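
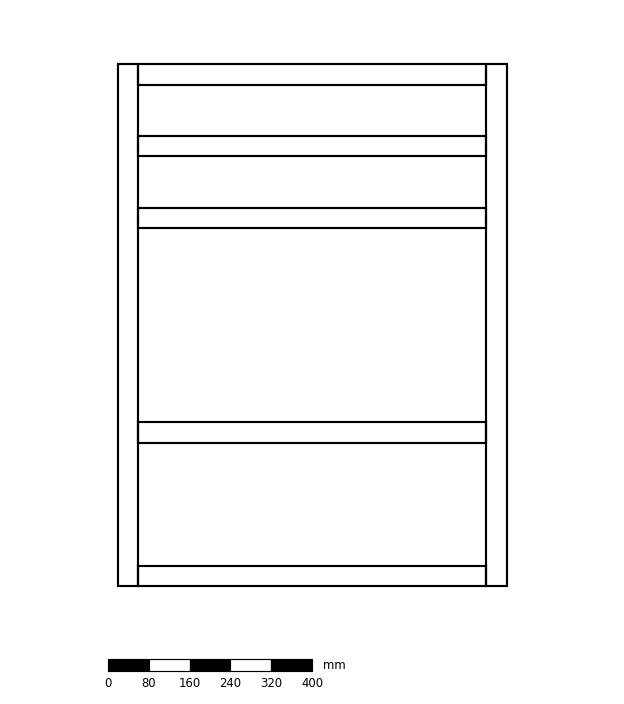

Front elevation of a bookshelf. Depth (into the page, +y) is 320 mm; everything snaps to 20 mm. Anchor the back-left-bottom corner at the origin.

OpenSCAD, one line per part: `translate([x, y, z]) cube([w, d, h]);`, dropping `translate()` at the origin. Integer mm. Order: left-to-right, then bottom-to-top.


cube([40, 320, 1020]);
translate([40, 0, 0]) cube([680, 320, 40]);
translate([40, 0, 280]) cube([680, 320, 40]);
translate([40, 0, 700]) cube([680, 320, 40]);
translate([40, 0, 840]) cube([680, 320, 40]);
translate([40, 0, 980]) cube([680, 320, 40]);
translate([720, 0, 0]) cube([40, 320, 1020]);


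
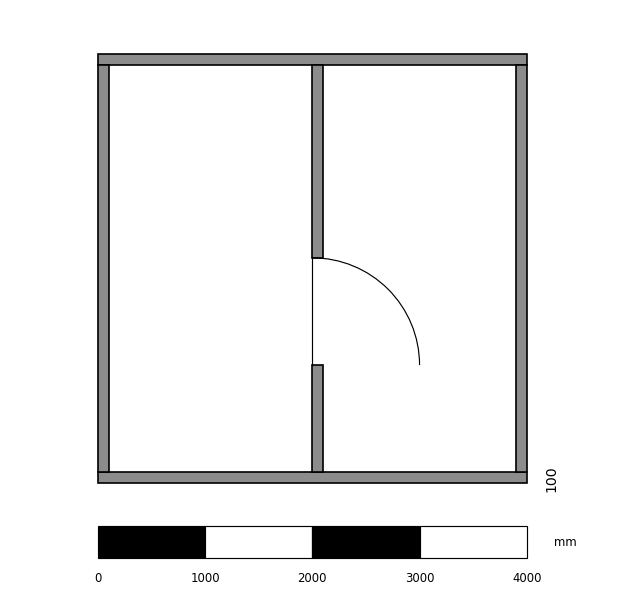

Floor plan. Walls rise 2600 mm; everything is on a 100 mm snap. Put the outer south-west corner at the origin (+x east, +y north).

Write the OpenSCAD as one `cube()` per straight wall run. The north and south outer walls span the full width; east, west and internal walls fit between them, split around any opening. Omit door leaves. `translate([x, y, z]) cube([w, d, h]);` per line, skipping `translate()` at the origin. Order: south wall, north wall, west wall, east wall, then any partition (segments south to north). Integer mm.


cube([4000, 100, 2600]);
translate([0, 3900, 0]) cube([4000, 100, 2600]);
translate([0, 100, 0]) cube([100, 3800, 2600]);
translate([3900, 100, 0]) cube([100, 3800, 2600]);
translate([2000, 100, 0]) cube([100, 1000, 2600]);
translate([2000, 2100, 0]) cube([100, 1800, 2600]);


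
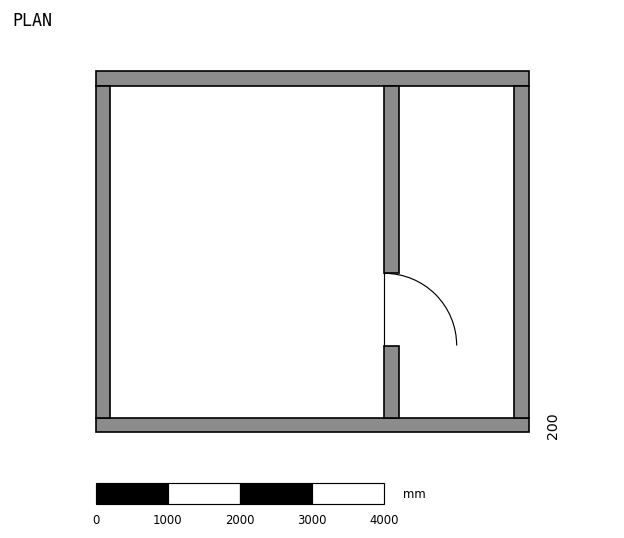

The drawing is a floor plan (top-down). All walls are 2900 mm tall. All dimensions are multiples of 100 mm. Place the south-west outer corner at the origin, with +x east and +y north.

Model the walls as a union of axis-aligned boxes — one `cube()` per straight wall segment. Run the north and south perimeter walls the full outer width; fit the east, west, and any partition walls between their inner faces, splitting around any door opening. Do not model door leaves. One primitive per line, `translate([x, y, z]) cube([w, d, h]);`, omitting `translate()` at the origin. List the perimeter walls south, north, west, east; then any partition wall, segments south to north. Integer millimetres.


cube([6000, 200, 2900]);
translate([0, 4800, 0]) cube([6000, 200, 2900]);
translate([0, 200, 0]) cube([200, 4600, 2900]);
translate([5800, 200, 0]) cube([200, 4600, 2900]);
translate([4000, 200, 0]) cube([200, 1000, 2900]);
translate([4000, 2200, 0]) cube([200, 2600, 2900]);


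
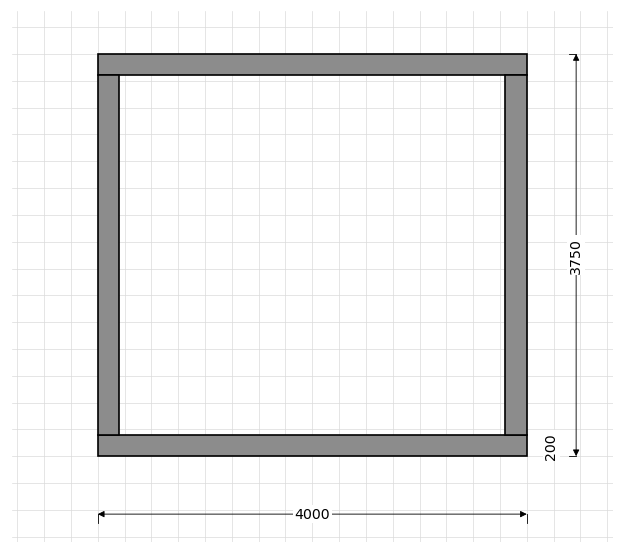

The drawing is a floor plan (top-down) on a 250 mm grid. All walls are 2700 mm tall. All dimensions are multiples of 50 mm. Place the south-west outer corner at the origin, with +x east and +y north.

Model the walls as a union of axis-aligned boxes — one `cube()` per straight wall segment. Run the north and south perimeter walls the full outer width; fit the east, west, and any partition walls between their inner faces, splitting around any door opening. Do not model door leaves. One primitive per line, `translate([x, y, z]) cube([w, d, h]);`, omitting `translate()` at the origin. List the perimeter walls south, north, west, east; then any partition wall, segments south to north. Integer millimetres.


cube([4000, 200, 2700]);
translate([0, 3550, 0]) cube([4000, 200, 2700]);
translate([0, 200, 0]) cube([200, 3350, 2700]);
translate([3800, 200, 0]) cube([200, 3350, 2700]);


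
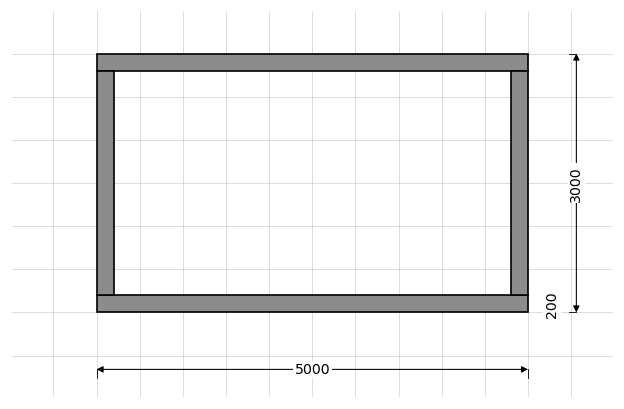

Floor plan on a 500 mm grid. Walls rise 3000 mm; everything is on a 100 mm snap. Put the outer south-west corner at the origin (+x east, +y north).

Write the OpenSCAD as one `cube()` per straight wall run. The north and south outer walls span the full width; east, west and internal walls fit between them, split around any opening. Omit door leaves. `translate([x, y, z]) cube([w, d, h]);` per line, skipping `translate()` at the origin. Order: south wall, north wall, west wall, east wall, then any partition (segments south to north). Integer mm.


cube([5000, 200, 3000]);
translate([0, 2800, 0]) cube([5000, 200, 3000]);
translate([0, 200, 0]) cube([200, 2600, 3000]);
translate([4800, 200, 0]) cube([200, 2600, 3000]);


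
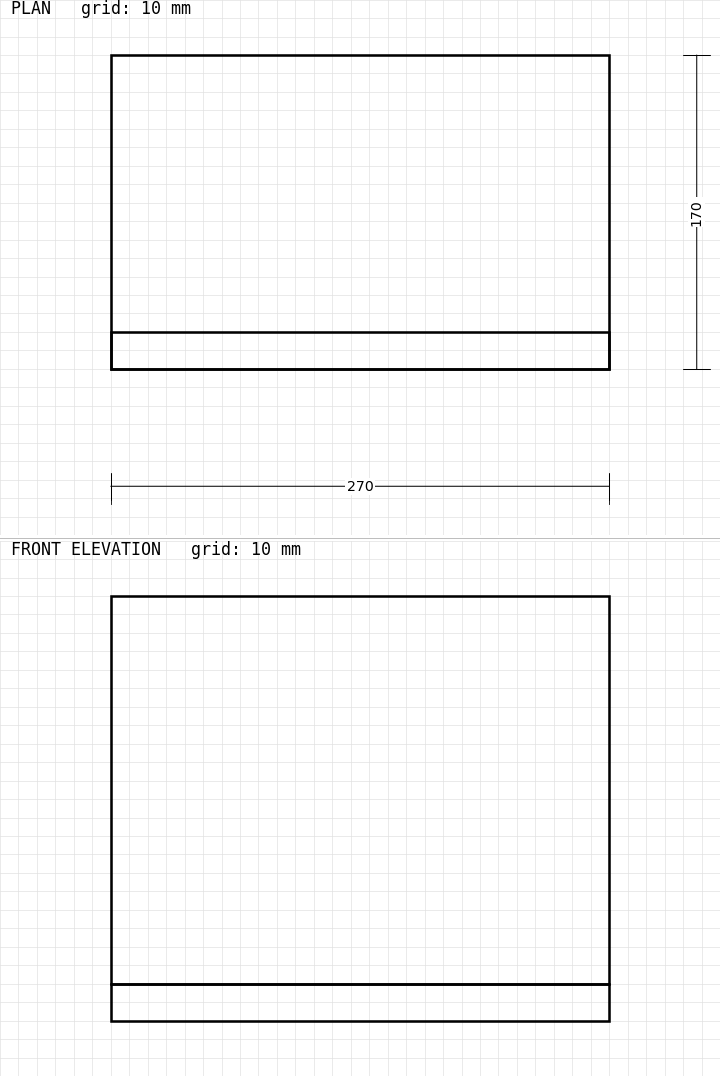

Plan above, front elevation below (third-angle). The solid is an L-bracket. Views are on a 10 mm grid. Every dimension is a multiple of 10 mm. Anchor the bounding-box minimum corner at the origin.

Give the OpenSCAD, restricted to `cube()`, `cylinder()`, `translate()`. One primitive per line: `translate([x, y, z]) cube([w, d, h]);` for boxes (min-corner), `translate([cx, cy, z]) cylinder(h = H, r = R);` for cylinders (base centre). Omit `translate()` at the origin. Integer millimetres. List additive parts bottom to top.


cube([270, 170, 20]);
translate([0, 0, 20]) cube([270, 20, 210]);


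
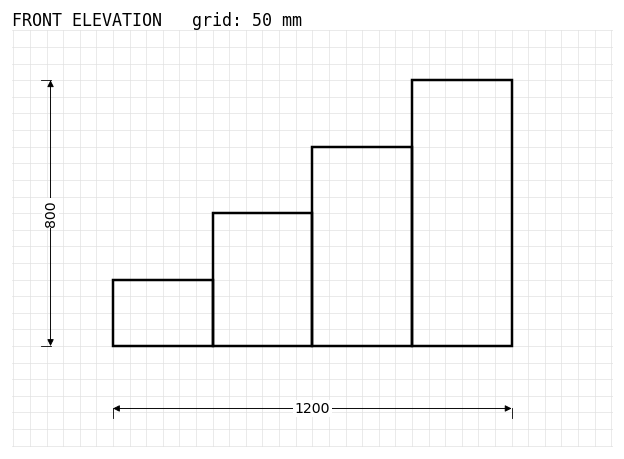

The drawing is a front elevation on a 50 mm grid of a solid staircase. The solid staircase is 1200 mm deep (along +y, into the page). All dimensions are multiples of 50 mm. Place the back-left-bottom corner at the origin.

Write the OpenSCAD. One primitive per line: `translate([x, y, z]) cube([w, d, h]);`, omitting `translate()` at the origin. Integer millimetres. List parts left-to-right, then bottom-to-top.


cube([300, 1200, 200]);
translate([300, 0, 0]) cube([300, 1200, 400]);
translate([600, 0, 0]) cube([300, 1200, 600]);
translate([900, 0, 0]) cube([300, 1200, 800]);


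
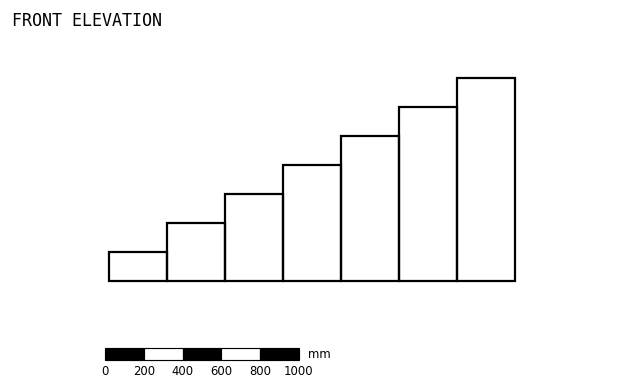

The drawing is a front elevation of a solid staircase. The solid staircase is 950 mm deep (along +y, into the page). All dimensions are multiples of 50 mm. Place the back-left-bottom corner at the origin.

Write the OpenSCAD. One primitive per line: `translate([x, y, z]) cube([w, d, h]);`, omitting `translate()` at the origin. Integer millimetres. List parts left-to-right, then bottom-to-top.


cube([300, 950, 150]);
translate([300, 0, 0]) cube([300, 950, 300]);
translate([600, 0, 0]) cube([300, 950, 450]);
translate([900, 0, 0]) cube([300, 950, 600]);
translate([1200, 0, 0]) cube([300, 950, 750]);
translate([1500, 0, 0]) cube([300, 950, 900]);
translate([1800, 0, 0]) cube([300, 950, 1050]);


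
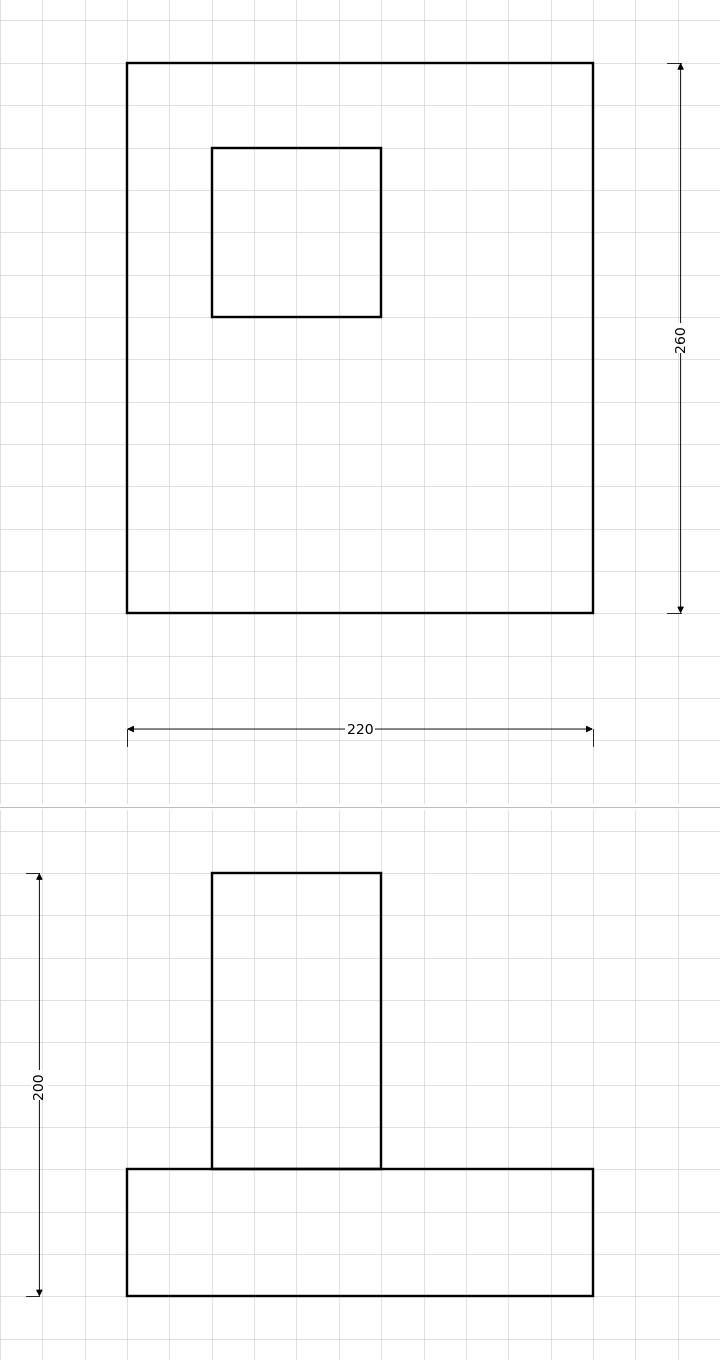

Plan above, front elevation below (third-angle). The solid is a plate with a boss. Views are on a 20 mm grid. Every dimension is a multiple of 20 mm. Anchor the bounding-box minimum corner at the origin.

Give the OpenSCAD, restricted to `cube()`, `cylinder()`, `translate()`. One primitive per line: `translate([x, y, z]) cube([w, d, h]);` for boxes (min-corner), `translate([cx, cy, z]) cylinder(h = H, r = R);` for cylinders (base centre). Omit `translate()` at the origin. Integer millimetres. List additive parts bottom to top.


cube([220, 260, 60]);
translate([40, 140, 60]) cube([80, 80, 140]);


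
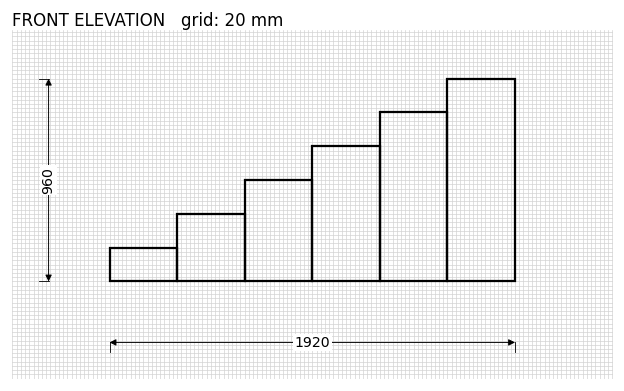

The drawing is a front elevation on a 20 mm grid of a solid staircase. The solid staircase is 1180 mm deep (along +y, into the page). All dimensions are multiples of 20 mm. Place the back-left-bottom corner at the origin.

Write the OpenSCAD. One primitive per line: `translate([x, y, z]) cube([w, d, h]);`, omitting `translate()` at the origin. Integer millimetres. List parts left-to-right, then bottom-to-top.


cube([320, 1180, 160]);
translate([320, 0, 0]) cube([320, 1180, 320]);
translate([640, 0, 0]) cube([320, 1180, 480]);
translate([960, 0, 0]) cube([320, 1180, 640]);
translate([1280, 0, 0]) cube([320, 1180, 800]);
translate([1600, 0, 0]) cube([320, 1180, 960]);


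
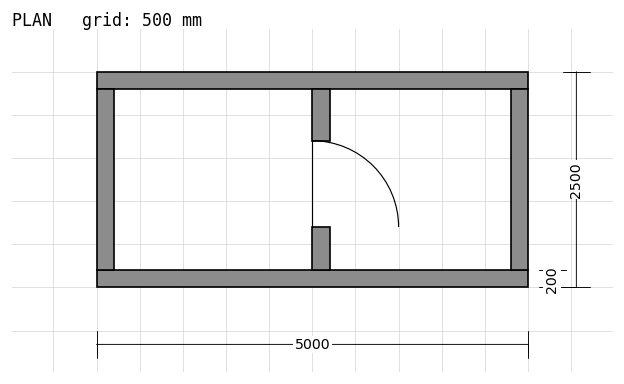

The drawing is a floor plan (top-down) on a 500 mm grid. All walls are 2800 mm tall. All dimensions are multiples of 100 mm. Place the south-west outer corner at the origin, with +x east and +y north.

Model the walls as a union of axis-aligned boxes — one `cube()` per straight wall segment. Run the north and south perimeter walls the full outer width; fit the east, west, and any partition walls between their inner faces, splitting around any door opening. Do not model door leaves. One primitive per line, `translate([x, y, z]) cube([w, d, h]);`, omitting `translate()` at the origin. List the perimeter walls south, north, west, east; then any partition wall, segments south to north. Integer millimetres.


cube([5000, 200, 2800]);
translate([0, 2300, 0]) cube([5000, 200, 2800]);
translate([0, 200, 0]) cube([200, 2100, 2800]);
translate([4800, 200, 0]) cube([200, 2100, 2800]);
translate([2500, 200, 0]) cube([200, 500, 2800]);
translate([2500, 1700, 0]) cube([200, 600, 2800]);


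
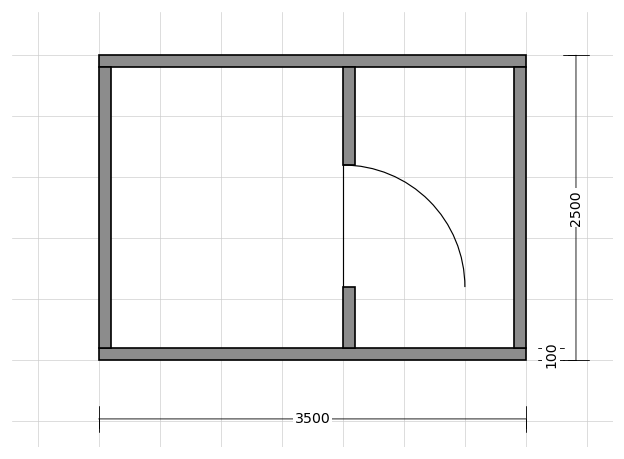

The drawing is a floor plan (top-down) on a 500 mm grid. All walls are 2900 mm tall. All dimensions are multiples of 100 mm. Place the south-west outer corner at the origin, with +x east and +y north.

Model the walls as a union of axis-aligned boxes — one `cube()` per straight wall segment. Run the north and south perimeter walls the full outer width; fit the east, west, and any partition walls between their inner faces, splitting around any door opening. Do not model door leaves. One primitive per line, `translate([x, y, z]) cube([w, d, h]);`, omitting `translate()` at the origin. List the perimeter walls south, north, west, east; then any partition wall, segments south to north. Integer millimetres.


cube([3500, 100, 2900]);
translate([0, 2400, 0]) cube([3500, 100, 2900]);
translate([0, 100, 0]) cube([100, 2300, 2900]);
translate([3400, 100, 0]) cube([100, 2300, 2900]);
translate([2000, 100, 0]) cube([100, 500, 2900]);
translate([2000, 1600, 0]) cube([100, 800, 2900]);


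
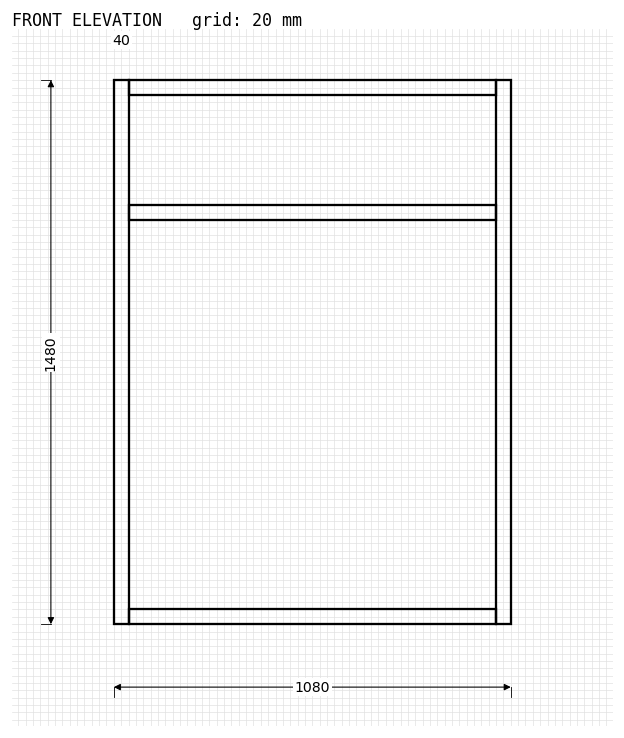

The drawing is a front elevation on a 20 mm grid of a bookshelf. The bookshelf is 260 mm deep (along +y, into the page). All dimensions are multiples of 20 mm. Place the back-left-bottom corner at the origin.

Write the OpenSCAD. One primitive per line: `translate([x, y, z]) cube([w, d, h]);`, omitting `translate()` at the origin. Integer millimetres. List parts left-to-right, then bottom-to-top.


cube([40, 260, 1480]);
translate([40, 0, 0]) cube([1000, 260, 40]);
translate([40, 0, 1100]) cube([1000, 260, 40]);
translate([40, 0, 1440]) cube([1000, 260, 40]);
translate([1040, 0, 0]) cube([40, 260, 1480]);


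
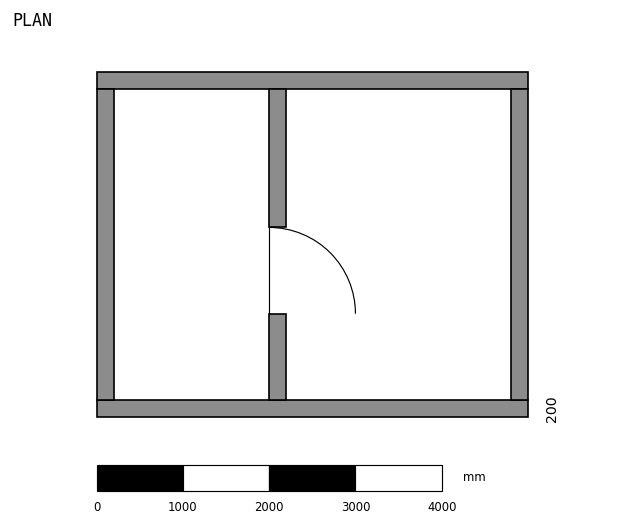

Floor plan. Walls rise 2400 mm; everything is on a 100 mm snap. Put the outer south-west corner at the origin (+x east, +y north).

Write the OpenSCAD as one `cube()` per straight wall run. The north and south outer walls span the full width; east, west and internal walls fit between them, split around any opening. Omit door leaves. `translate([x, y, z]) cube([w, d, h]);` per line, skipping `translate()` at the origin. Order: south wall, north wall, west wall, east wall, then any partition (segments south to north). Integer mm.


cube([5000, 200, 2400]);
translate([0, 3800, 0]) cube([5000, 200, 2400]);
translate([0, 200, 0]) cube([200, 3600, 2400]);
translate([4800, 200, 0]) cube([200, 3600, 2400]);
translate([2000, 200, 0]) cube([200, 1000, 2400]);
translate([2000, 2200, 0]) cube([200, 1600, 2400]);


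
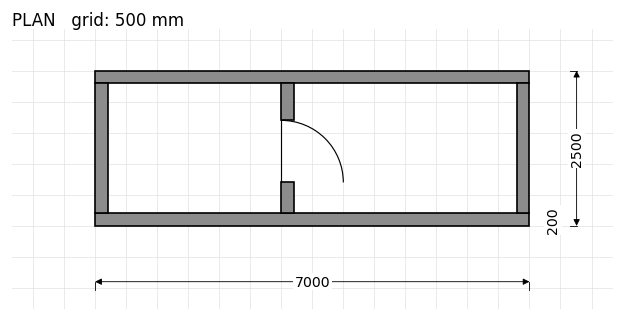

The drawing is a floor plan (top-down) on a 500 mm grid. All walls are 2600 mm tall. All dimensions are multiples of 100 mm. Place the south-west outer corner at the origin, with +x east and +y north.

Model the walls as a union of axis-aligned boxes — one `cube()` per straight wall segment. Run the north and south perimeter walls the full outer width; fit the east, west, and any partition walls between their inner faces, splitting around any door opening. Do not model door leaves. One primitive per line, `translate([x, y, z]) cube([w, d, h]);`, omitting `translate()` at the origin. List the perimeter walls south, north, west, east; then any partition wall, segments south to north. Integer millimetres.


cube([7000, 200, 2600]);
translate([0, 2300, 0]) cube([7000, 200, 2600]);
translate([0, 200, 0]) cube([200, 2100, 2600]);
translate([6800, 200, 0]) cube([200, 2100, 2600]);
translate([3000, 200, 0]) cube([200, 500, 2600]);
translate([3000, 1700, 0]) cube([200, 600, 2600]);


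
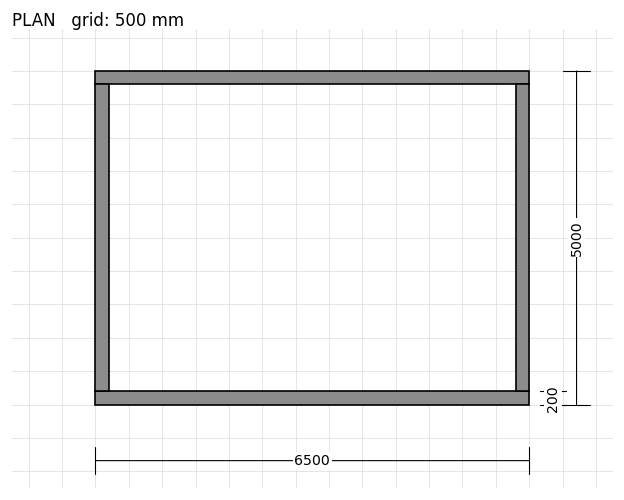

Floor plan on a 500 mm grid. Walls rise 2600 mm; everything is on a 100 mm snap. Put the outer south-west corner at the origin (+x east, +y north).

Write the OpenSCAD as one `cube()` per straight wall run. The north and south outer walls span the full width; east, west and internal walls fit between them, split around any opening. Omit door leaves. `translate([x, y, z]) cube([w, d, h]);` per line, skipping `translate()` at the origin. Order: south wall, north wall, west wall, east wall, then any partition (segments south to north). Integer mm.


cube([6500, 200, 2600]);
translate([0, 4800, 0]) cube([6500, 200, 2600]);
translate([0, 200, 0]) cube([200, 4600, 2600]);
translate([6300, 200, 0]) cube([200, 4600, 2600]);


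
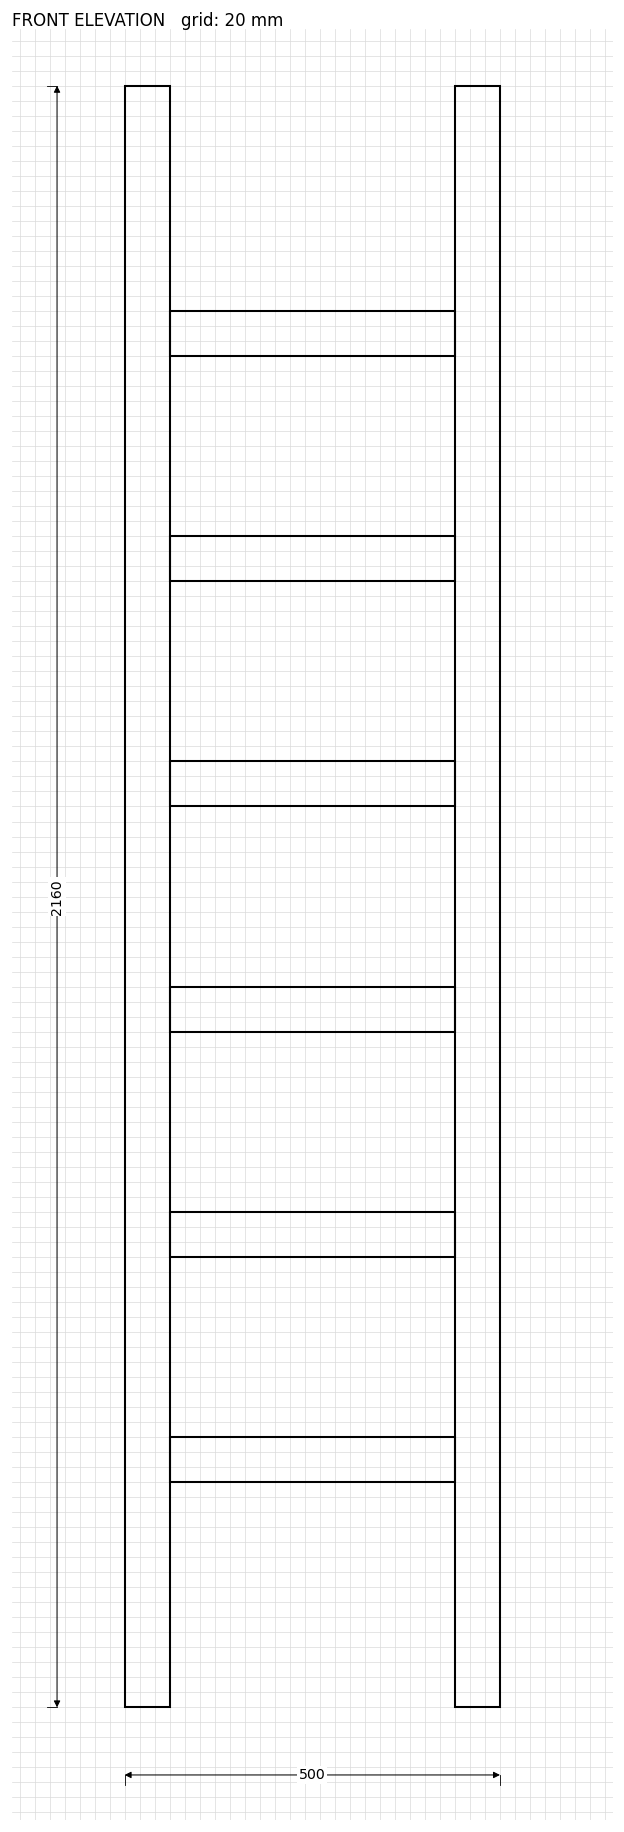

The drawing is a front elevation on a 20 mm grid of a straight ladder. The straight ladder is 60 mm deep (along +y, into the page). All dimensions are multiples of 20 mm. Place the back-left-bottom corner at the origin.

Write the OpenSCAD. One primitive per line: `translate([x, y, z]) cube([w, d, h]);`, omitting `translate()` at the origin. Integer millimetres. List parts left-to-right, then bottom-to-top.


cube([60, 60, 2160]);
translate([60, 0, 300]) cube([380, 60, 60]);
translate([60, 0, 600]) cube([380, 60, 60]);
translate([60, 0, 900]) cube([380, 60, 60]);
translate([60, 0, 1200]) cube([380, 60, 60]);
translate([60, 0, 1500]) cube([380, 60, 60]);
translate([60, 0, 1800]) cube([380, 60, 60]);
translate([440, 0, 0]) cube([60, 60, 2160]);


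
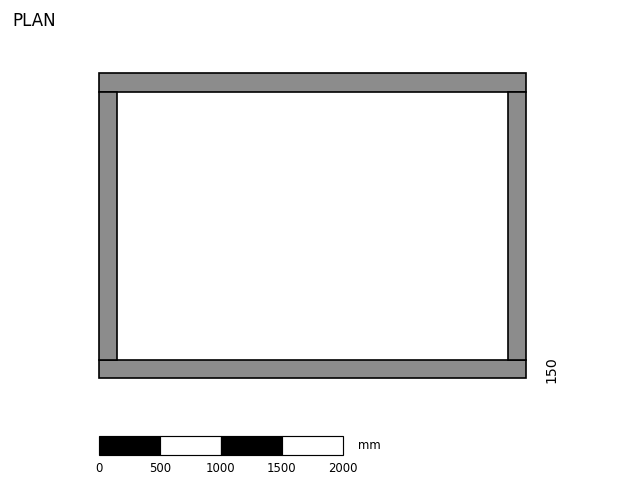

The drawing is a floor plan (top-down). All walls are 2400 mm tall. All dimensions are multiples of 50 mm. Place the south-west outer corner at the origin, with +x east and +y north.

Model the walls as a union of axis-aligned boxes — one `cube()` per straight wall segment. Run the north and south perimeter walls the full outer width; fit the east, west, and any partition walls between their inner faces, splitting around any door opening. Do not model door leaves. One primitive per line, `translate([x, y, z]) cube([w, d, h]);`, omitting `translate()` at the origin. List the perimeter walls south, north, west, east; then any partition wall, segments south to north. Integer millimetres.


cube([3500, 150, 2400]);
translate([0, 2350, 0]) cube([3500, 150, 2400]);
translate([0, 150, 0]) cube([150, 2200, 2400]);
translate([3350, 150, 0]) cube([150, 2200, 2400]);


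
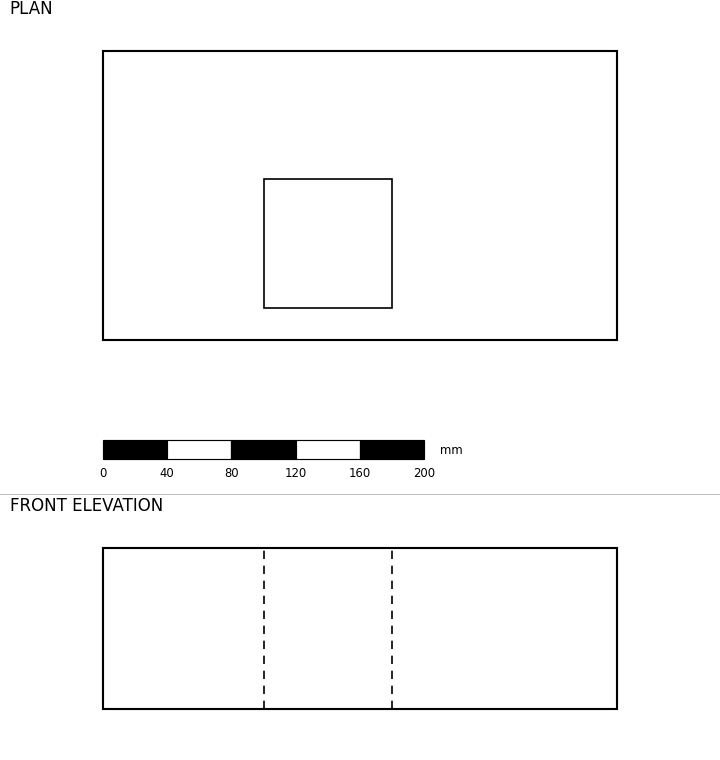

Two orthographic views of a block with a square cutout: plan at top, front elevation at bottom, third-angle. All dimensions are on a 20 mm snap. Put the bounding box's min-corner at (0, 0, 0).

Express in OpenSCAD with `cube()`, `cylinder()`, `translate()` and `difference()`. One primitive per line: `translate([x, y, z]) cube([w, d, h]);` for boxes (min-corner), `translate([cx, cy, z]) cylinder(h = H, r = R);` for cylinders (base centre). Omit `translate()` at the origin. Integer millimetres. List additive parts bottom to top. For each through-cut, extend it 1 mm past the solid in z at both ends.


difference() {
  cube([320, 180, 100]);
  translate([100, 20, -1]) cube([80, 80, 102]);
}


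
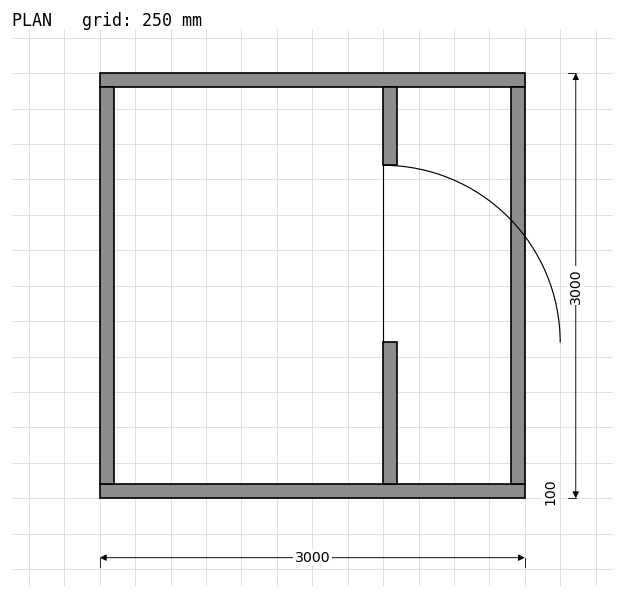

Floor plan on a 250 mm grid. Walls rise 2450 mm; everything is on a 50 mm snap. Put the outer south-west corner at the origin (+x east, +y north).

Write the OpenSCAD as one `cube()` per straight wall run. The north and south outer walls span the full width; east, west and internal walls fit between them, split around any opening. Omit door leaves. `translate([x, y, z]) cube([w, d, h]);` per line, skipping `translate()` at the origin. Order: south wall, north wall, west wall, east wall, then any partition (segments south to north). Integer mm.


cube([3000, 100, 2450]);
translate([0, 2900, 0]) cube([3000, 100, 2450]);
translate([0, 100, 0]) cube([100, 2800, 2450]);
translate([2900, 100, 0]) cube([100, 2800, 2450]);
translate([2000, 100, 0]) cube([100, 1000, 2450]);
translate([2000, 2350, 0]) cube([100, 550, 2450]);


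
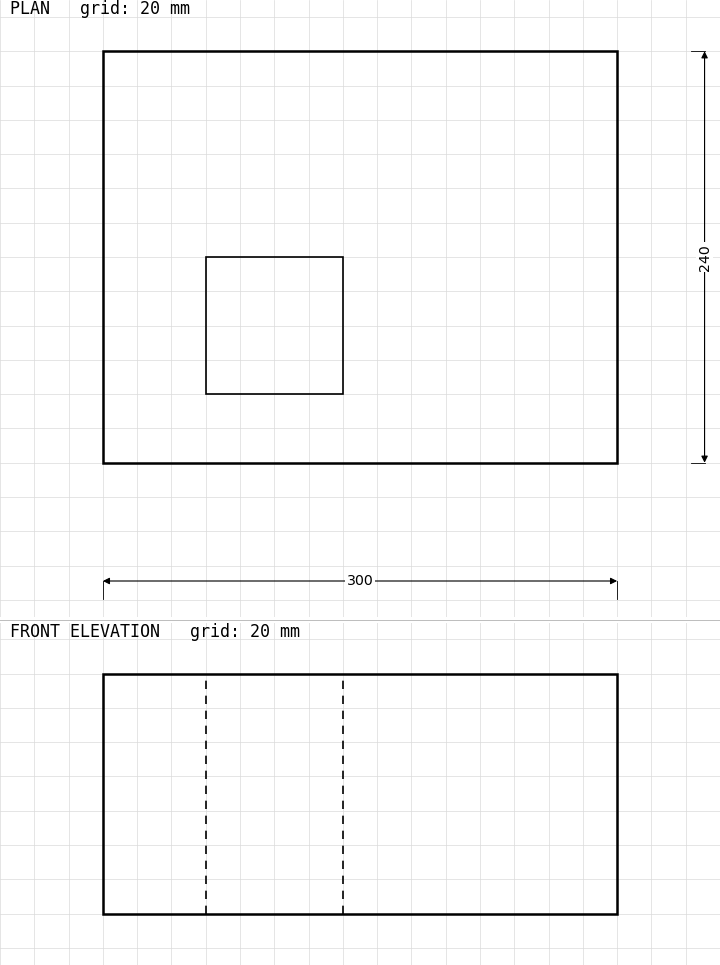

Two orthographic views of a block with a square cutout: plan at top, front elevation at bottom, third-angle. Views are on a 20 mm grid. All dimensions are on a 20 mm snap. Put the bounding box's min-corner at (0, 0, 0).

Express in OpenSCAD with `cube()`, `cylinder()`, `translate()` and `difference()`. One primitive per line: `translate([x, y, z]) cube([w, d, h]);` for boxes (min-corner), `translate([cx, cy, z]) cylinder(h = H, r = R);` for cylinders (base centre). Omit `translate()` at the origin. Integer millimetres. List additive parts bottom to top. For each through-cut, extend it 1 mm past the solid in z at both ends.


difference() {
  cube([300, 240, 140]);
  translate([60, 40, -1]) cube([80, 80, 142]);
}


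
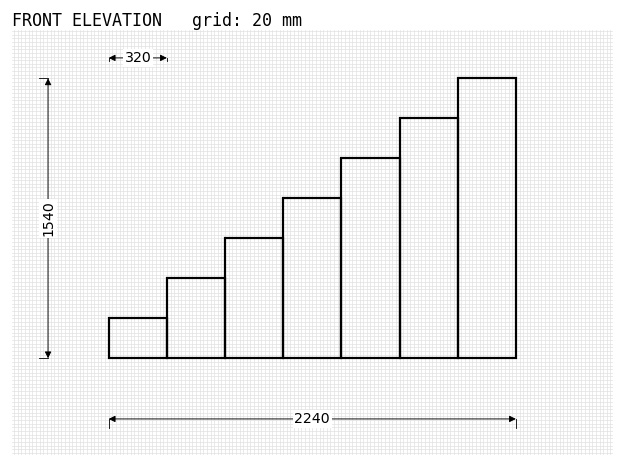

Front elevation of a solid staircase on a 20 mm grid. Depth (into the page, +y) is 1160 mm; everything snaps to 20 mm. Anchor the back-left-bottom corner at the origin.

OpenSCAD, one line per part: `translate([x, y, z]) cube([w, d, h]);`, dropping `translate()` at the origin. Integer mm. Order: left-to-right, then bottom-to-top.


cube([320, 1160, 220]);
translate([320, 0, 0]) cube([320, 1160, 440]);
translate([640, 0, 0]) cube([320, 1160, 660]);
translate([960, 0, 0]) cube([320, 1160, 880]);
translate([1280, 0, 0]) cube([320, 1160, 1100]);
translate([1600, 0, 0]) cube([320, 1160, 1320]);
translate([1920, 0, 0]) cube([320, 1160, 1540]);


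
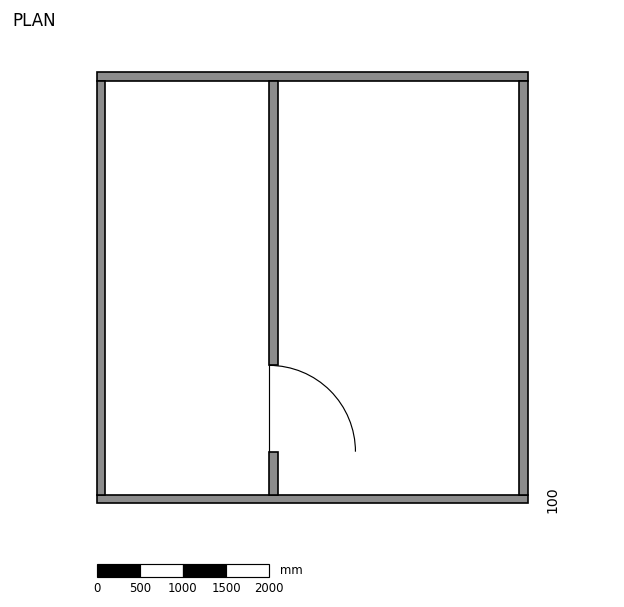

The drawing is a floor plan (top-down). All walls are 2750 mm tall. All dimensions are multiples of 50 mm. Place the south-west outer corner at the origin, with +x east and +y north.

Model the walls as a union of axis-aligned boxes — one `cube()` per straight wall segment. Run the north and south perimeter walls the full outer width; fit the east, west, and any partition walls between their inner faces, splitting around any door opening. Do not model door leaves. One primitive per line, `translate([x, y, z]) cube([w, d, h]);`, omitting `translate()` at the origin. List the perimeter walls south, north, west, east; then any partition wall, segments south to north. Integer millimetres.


cube([5000, 100, 2750]);
translate([0, 4900, 0]) cube([5000, 100, 2750]);
translate([0, 100, 0]) cube([100, 4800, 2750]);
translate([4900, 100, 0]) cube([100, 4800, 2750]);
translate([2000, 100, 0]) cube([100, 500, 2750]);
translate([2000, 1600, 0]) cube([100, 3300, 2750]);


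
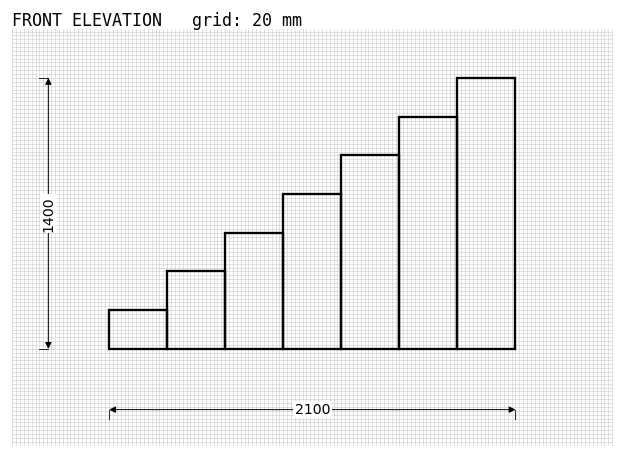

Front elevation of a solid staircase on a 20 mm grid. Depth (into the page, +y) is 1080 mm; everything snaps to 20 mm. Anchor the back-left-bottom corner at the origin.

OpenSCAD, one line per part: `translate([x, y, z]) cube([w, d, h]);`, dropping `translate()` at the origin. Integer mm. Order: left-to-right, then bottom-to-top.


cube([300, 1080, 200]);
translate([300, 0, 0]) cube([300, 1080, 400]);
translate([600, 0, 0]) cube([300, 1080, 600]);
translate([900, 0, 0]) cube([300, 1080, 800]);
translate([1200, 0, 0]) cube([300, 1080, 1000]);
translate([1500, 0, 0]) cube([300, 1080, 1200]);
translate([1800, 0, 0]) cube([300, 1080, 1400]);


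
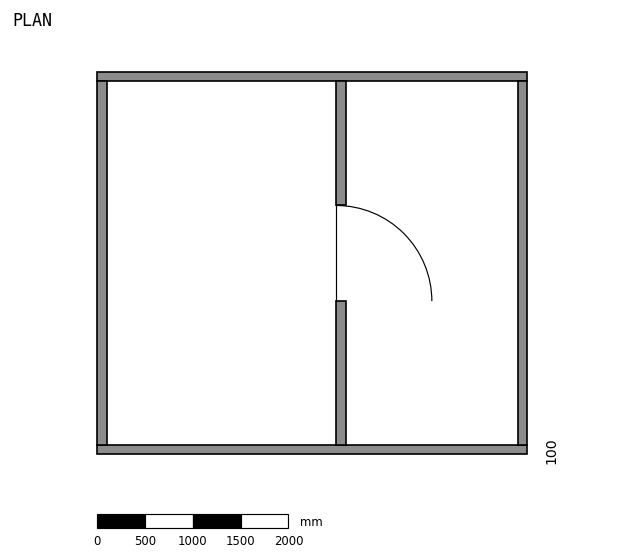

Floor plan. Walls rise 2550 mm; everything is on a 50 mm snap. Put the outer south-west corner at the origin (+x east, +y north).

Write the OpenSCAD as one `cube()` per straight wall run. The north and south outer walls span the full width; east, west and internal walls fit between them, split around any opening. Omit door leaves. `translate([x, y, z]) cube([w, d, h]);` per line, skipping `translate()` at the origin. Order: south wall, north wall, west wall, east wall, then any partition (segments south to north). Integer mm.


cube([4500, 100, 2550]);
translate([0, 3900, 0]) cube([4500, 100, 2550]);
translate([0, 100, 0]) cube([100, 3800, 2550]);
translate([4400, 100, 0]) cube([100, 3800, 2550]);
translate([2500, 100, 0]) cube([100, 1500, 2550]);
translate([2500, 2600, 0]) cube([100, 1300, 2550]);


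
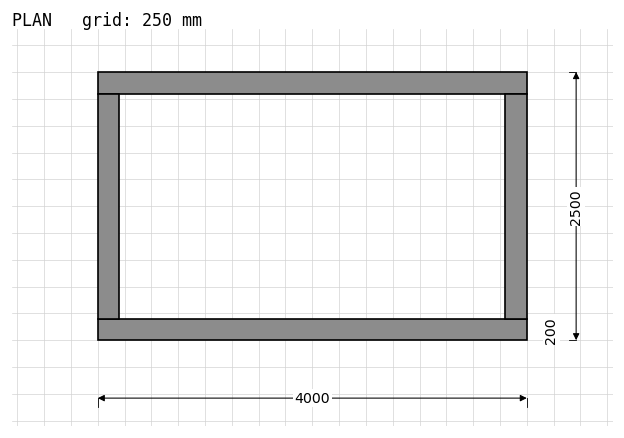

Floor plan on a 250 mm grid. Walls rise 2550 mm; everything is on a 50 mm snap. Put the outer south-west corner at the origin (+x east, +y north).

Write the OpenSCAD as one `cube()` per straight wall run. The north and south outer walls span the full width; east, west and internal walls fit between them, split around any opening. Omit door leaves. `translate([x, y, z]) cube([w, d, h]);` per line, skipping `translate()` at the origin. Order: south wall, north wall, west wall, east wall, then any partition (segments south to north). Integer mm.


cube([4000, 200, 2550]);
translate([0, 2300, 0]) cube([4000, 200, 2550]);
translate([0, 200, 0]) cube([200, 2100, 2550]);
translate([3800, 200, 0]) cube([200, 2100, 2550]);


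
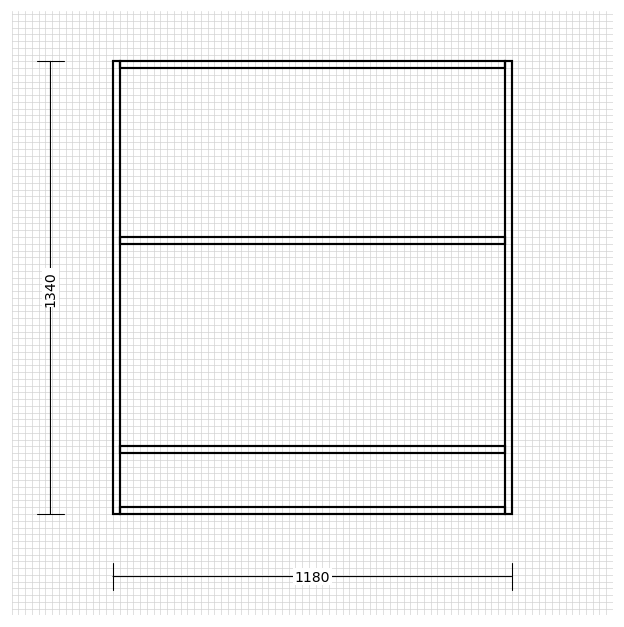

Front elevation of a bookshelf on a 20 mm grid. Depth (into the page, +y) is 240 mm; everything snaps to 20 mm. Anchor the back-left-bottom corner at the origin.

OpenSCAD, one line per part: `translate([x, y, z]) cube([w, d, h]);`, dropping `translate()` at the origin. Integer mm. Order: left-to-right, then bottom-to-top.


cube([20, 240, 1340]);
translate([20, 0, 0]) cube([1140, 240, 20]);
translate([20, 0, 180]) cube([1140, 240, 20]);
translate([20, 0, 800]) cube([1140, 240, 20]);
translate([20, 0, 1320]) cube([1140, 240, 20]);
translate([1160, 0, 0]) cube([20, 240, 1340]);


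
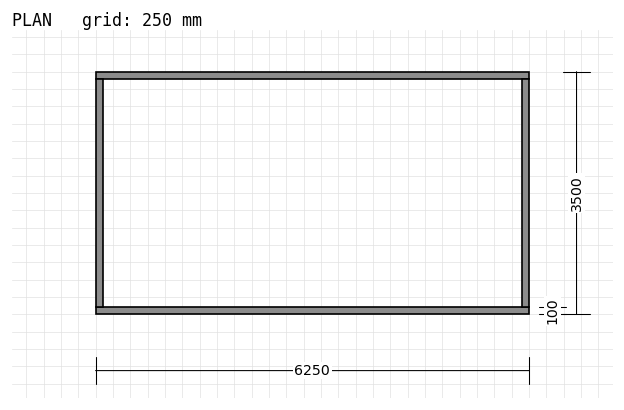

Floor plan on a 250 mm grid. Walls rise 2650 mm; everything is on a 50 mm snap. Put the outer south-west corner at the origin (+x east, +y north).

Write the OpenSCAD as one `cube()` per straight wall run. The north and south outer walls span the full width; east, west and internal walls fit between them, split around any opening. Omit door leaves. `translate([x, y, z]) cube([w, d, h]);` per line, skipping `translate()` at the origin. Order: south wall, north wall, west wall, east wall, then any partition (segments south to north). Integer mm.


cube([6250, 100, 2650]);
translate([0, 3400, 0]) cube([6250, 100, 2650]);
translate([0, 100, 0]) cube([100, 3300, 2650]);
translate([6150, 100, 0]) cube([100, 3300, 2650]);


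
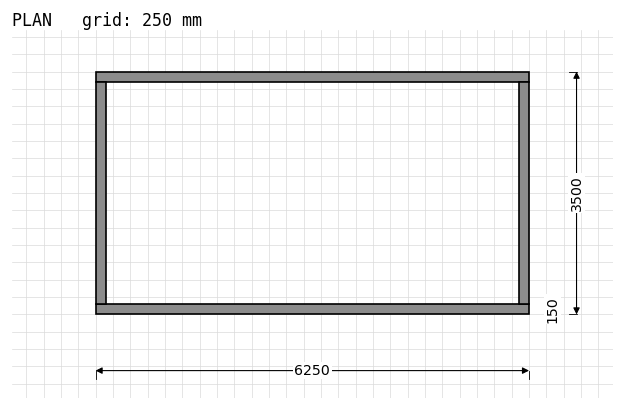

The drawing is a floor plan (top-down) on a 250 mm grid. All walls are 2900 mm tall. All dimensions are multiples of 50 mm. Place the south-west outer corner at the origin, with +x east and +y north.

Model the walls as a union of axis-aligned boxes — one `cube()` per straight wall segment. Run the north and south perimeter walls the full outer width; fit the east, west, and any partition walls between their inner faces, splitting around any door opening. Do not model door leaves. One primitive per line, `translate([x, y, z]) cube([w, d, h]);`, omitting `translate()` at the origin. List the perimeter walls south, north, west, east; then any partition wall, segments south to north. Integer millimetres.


cube([6250, 150, 2900]);
translate([0, 3350, 0]) cube([6250, 150, 2900]);
translate([0, 150, 0]) cube([150, 3200, 2900]);
translate([6100, 150, 0]) cube([150, 3200, 2900]);


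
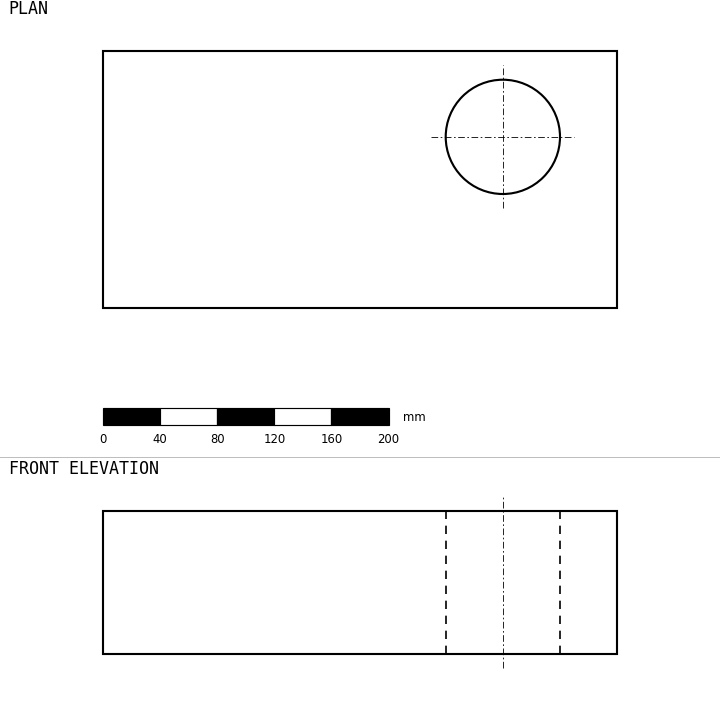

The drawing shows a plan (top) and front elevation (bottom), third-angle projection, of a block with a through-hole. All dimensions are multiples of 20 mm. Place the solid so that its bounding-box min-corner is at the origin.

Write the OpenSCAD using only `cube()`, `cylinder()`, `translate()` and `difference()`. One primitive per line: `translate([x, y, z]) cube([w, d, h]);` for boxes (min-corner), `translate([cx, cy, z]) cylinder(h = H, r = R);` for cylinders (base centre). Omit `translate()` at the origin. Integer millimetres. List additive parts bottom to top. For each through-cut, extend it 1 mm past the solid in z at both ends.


difference() {
  cube([360, 180, 100]);
  translate([280, 120, -1]) cylinder(h = 102, r = 40);
}


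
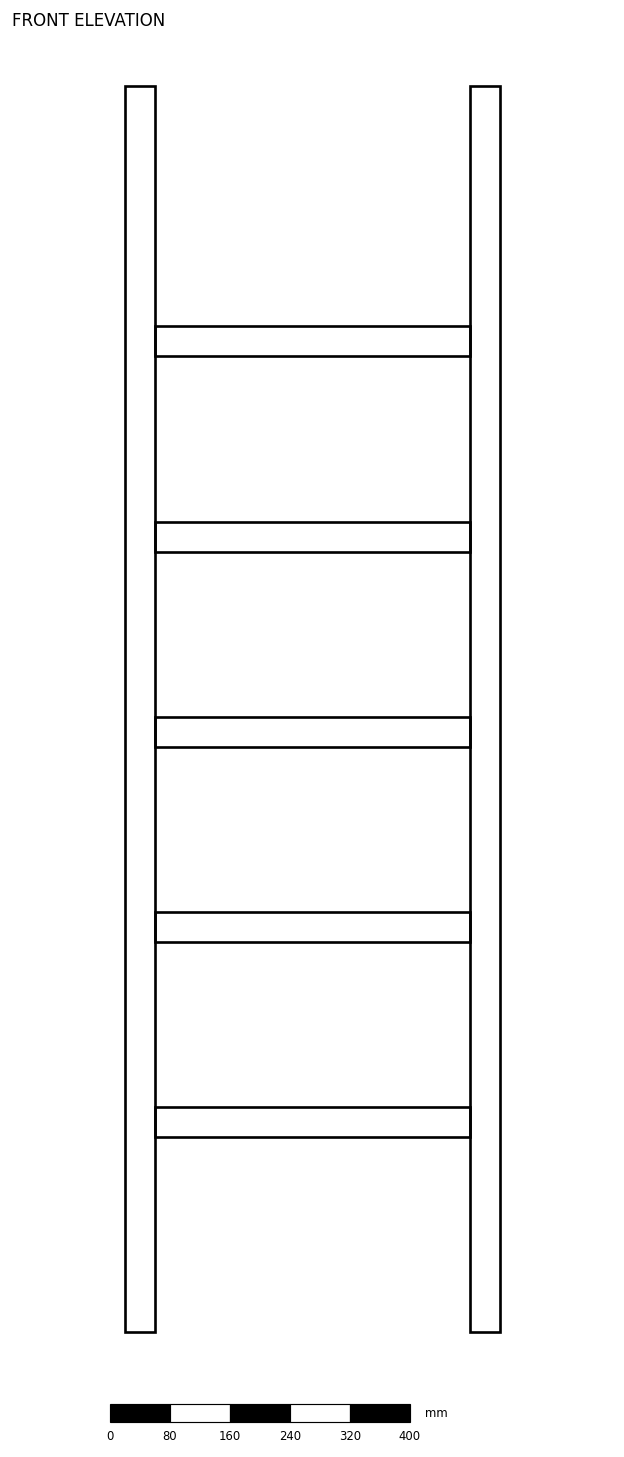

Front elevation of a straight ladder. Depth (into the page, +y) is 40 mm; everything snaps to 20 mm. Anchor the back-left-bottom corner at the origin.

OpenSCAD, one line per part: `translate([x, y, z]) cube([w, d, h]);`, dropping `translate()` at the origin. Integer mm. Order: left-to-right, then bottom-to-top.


cube([40, 40, 1660]);
translate([40, 0, 260]) cube([420, 40, 40]);
translate([40, 0, 520]) cube([420, 40, 40]);
translate([40, 0, 780]) cube([420, 40, 40]);
translate([40, 0, 1040]) cube([420, 40, 40]);
translate([40, 0, 1300]) cube([420, 40, 40]);
translate([460, 0, 0]) cube([40, 40, 1660]);


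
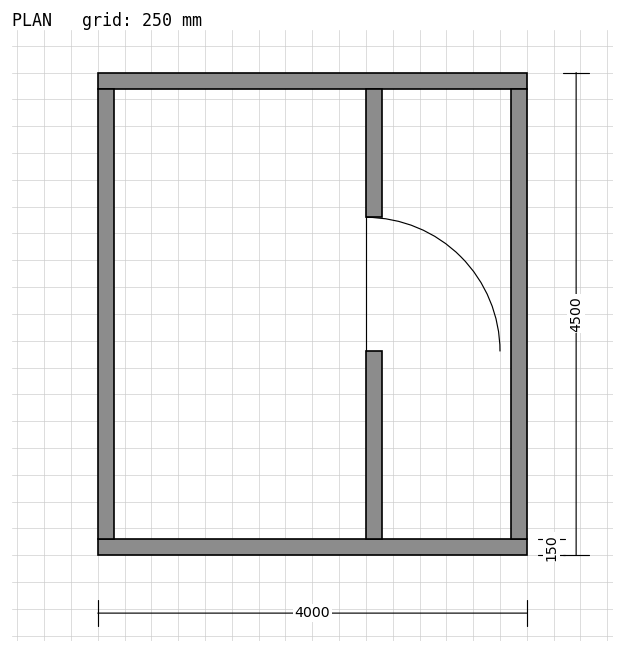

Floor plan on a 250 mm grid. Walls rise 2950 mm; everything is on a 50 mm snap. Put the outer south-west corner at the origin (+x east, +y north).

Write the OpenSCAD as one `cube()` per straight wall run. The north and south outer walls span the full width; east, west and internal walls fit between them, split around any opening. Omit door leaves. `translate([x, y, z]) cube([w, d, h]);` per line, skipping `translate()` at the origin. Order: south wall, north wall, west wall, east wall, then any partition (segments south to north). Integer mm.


cube([4000, 150, 2950]);
translate([0, 4350, 0]) cube([4000, 150, 2950]);
translate([0, 150, 0]) cube([150, 4200, 2950]);
translate([3850, 150, 0]) cube([150, 4200, 2950]);
translate([2500, 150, 0]) cube([150, 1750, 2950]);
translate([2500, 3150, 0]) cube([150, 1200, 2950]);


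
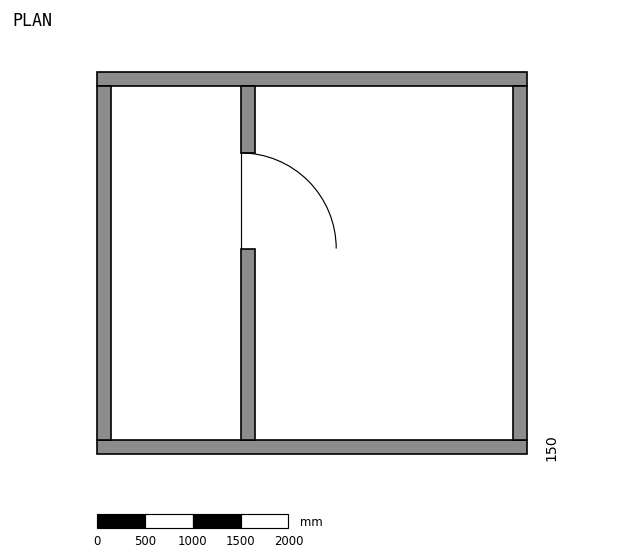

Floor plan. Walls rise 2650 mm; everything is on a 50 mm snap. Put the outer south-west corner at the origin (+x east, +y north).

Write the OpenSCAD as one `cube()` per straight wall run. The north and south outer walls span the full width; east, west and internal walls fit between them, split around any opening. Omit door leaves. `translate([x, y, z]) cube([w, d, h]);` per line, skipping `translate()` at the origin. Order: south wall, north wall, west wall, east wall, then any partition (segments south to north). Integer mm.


cube([4500, 150, 2650]);
translate([0, 3850, 0]) cube([4500, 150, 2650]);
translate([0, 150, 0]) cube([150, 3700, 2650]);
translate([4350, 150, 0]) cube([150, 3700, 2650]);
translate([1500, 150, 0]) cube([150, 2000, 2650]);
translate([1500, 3150, 0]) cube([150, 700, 2650]);


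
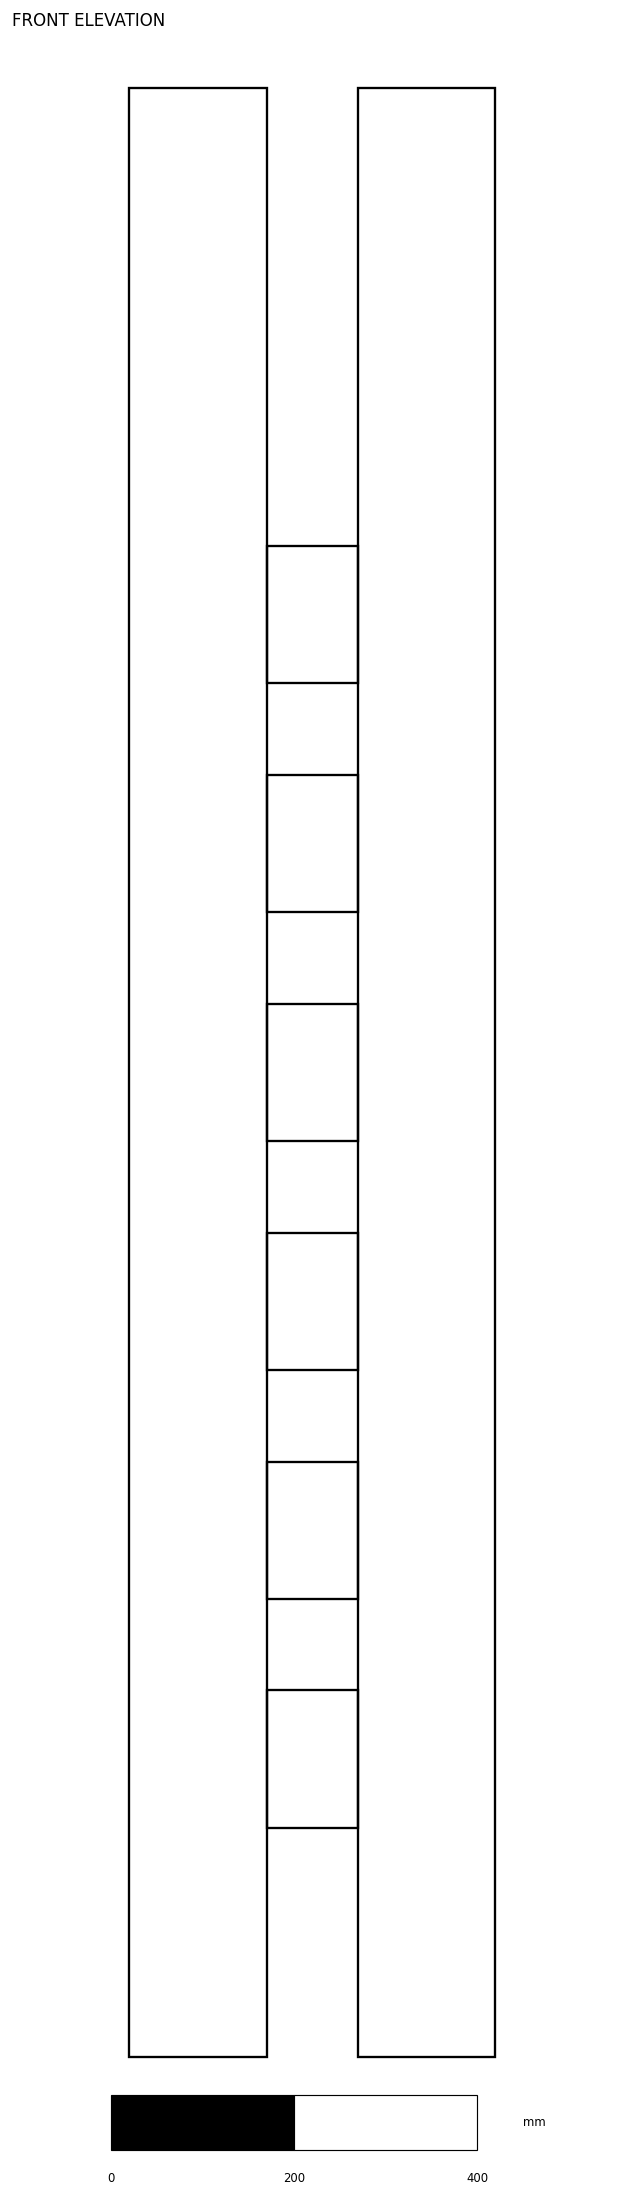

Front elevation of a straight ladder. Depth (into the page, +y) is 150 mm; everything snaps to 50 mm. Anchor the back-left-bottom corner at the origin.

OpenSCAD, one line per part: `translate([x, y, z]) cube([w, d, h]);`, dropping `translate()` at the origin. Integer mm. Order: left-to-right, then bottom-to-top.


cube([150, 150, 2150]);
translate([150, 0, 250]) cube([100, 150, 150]);
translate([150, 0, 500]) cube([100, 150, 150]);
translate([150, 0, 750]) cube([100, 150, 150]);
translate([150, 0, 1000]) cube([100, 150, 150]);
translate([150, 0, 1250]) cube([100, 150, 150]);
translate([150, 0, 1500]) cube([100, 150, 150]);
translate([250, 0, 0]) cube([150, 150, 2150]);


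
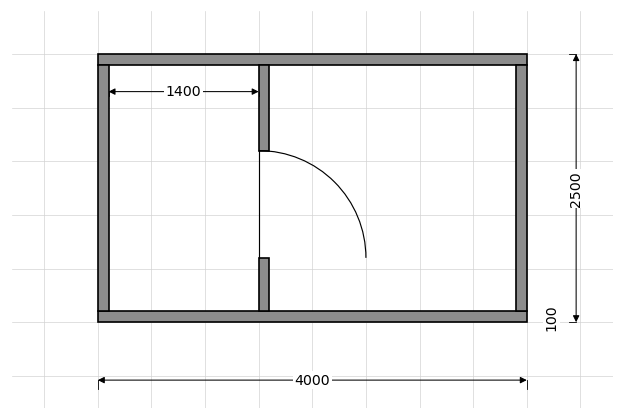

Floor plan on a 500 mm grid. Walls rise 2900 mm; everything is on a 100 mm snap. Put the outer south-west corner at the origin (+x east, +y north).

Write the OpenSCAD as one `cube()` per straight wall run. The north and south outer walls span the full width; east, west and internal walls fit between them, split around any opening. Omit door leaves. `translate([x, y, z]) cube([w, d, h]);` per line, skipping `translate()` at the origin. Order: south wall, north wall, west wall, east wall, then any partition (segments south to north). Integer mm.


cube([4000, 100, 2900]);
translate([0, 2400, 0]) cube([4000, 100, 2900]);
translate([0, 100, 0]) cube([100, 2300, 2900]);
translate([3900, 100, 0]) cube([100, 2300, 2900]);
translate([1500, 100, 0]) cube([100, 500, 2900]);
translate([1500, 1600, 0]) cube([100, 800, 2900]);


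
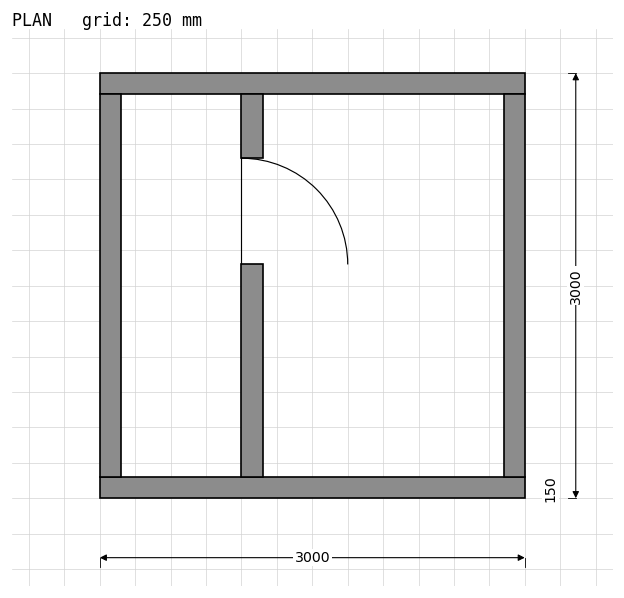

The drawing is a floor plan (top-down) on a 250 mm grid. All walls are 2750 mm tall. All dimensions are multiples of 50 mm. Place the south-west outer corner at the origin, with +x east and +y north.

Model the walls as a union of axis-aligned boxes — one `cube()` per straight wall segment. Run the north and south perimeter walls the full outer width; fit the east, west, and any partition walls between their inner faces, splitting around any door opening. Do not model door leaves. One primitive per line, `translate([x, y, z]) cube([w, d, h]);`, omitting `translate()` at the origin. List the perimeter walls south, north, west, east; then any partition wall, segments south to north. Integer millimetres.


cube([3000, 150, 2750]);
translate([0, 2850, 0]) cube([3000, 150, 2750]);
translate([0, 150, 0]) cube([150, 2700, 2750]);
translate([2850, 150, 0]) cube([150, 2700, 2750]);
translate([1000, 150, 0]) cube([150, 1500, 2750]);
translate([1000, 2400, 0]) cube([150, 450, 2750]);


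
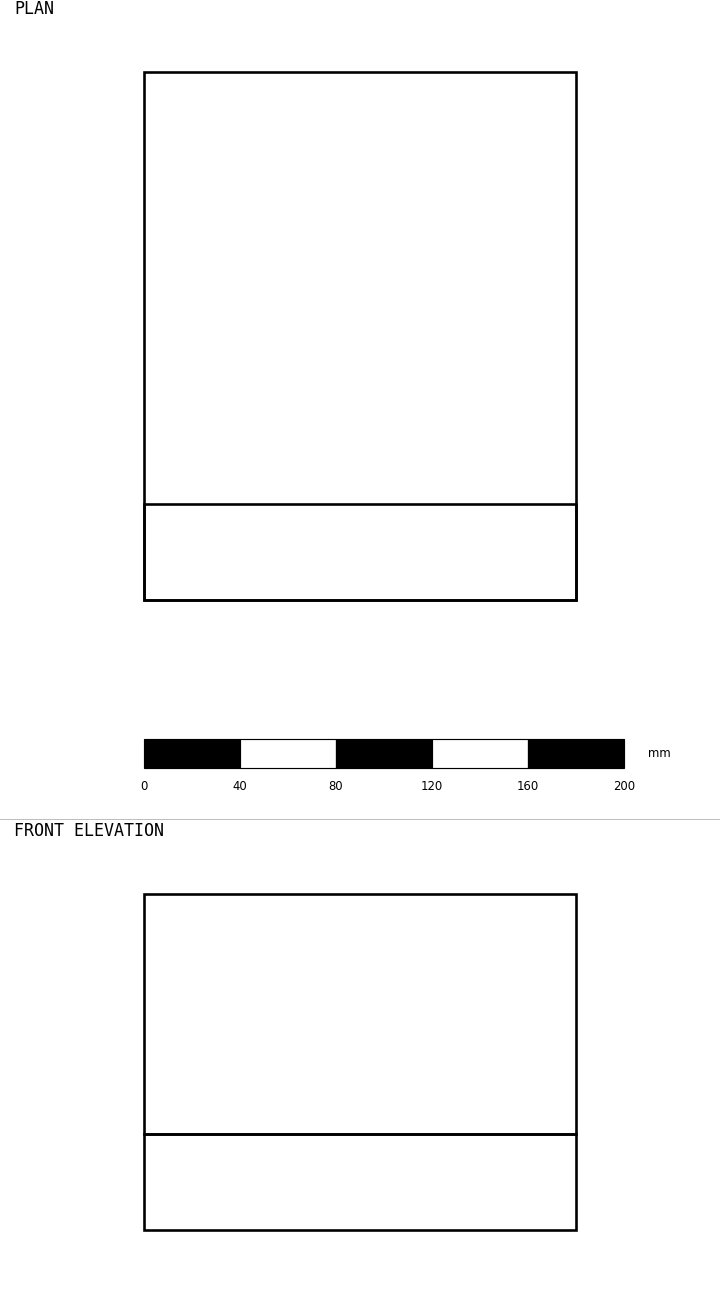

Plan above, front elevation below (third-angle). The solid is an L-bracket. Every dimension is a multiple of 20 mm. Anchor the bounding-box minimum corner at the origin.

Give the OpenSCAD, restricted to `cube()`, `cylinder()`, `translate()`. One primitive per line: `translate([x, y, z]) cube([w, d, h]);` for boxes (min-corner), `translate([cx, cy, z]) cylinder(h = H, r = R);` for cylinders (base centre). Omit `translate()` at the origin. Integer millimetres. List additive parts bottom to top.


cube([180, 220, 40]);
translate([0, 0, 40]) cube([180, 40, 100]);


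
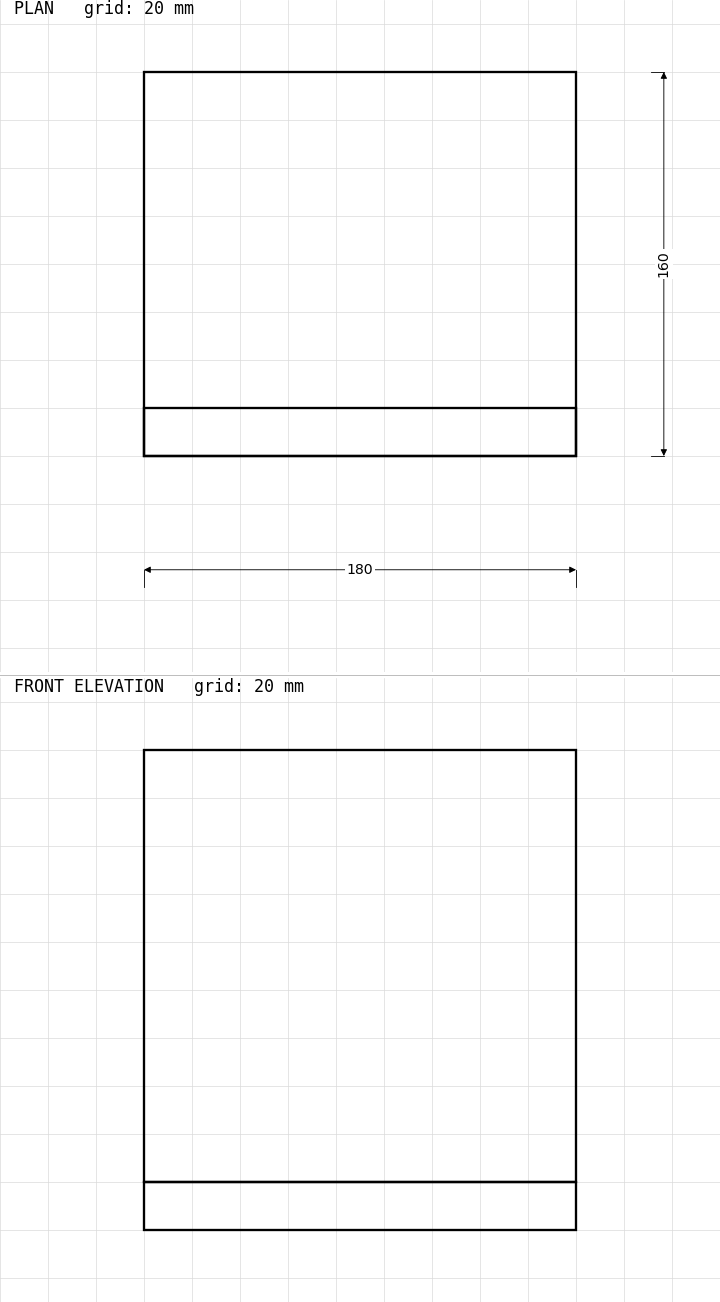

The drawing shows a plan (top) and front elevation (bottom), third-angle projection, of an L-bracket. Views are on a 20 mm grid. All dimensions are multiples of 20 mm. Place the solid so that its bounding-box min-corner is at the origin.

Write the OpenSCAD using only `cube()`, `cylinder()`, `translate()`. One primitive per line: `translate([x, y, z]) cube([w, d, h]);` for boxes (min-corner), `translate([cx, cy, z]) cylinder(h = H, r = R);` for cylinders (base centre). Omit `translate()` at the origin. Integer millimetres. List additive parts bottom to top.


cube([180, 160, 20]);
translate([0, 0, 20]) cube([180, 20, 180]);


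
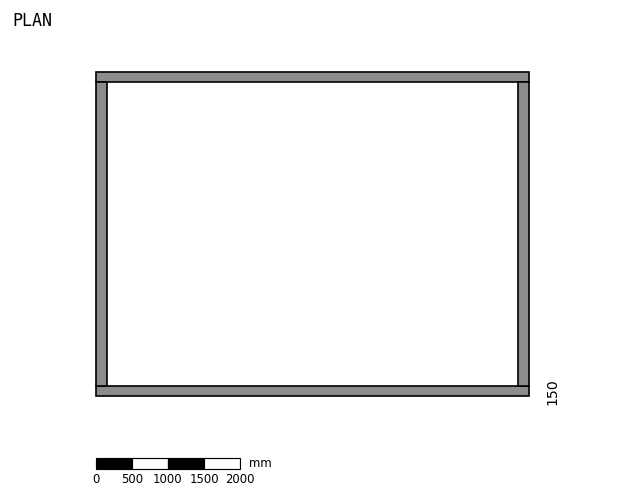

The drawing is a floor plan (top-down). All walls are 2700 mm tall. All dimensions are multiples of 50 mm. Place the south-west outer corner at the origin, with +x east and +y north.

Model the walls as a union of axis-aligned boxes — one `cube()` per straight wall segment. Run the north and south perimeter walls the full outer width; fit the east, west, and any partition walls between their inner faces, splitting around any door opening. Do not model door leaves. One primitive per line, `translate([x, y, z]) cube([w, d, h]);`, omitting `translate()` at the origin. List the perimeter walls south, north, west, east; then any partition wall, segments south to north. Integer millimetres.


cube([6000, 150, 2700]);
translate([0, 4350, 0]) cube([6000, 150, 2700]);
translate([0, 150, 0]) cube([150, 4200, 2700]);
translate([5850, 150, 0]) cube([150, 4200, 2700]);


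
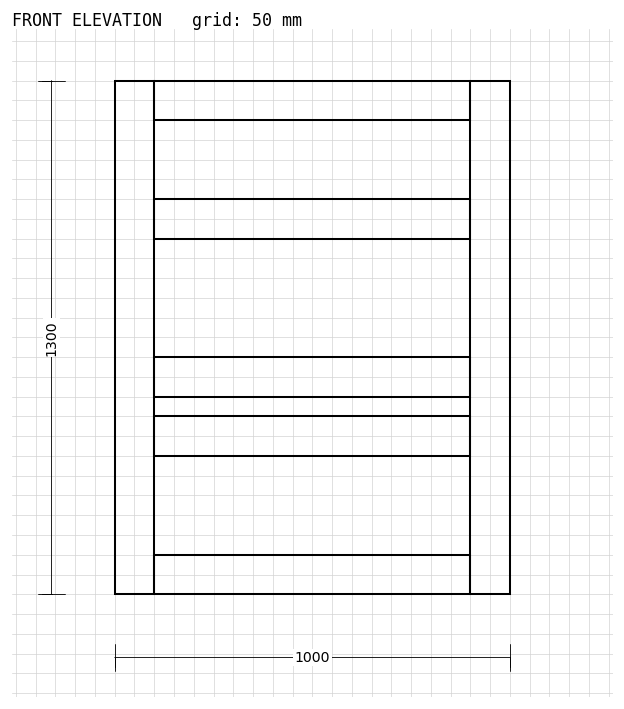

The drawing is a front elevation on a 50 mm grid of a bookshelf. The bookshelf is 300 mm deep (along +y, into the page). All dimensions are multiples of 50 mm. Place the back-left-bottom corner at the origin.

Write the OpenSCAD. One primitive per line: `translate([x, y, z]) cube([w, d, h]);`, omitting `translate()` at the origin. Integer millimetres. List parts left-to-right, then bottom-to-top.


cube([100, 300, 1300]);
translate([100, 0, 0]) cube([800, 300, 100]);
translate([100, 0, 350]) cube([800, 300, 100]);
translate([100, 0, 500]) cube([800, 300, 100]);
translate([100, 0, 900]) cube([800, 300, 100]);
translate([100, 0, 1200]) cube([800, 300, 100]);
translate([900, 0, 0]) cube([100, 300, 1300]);


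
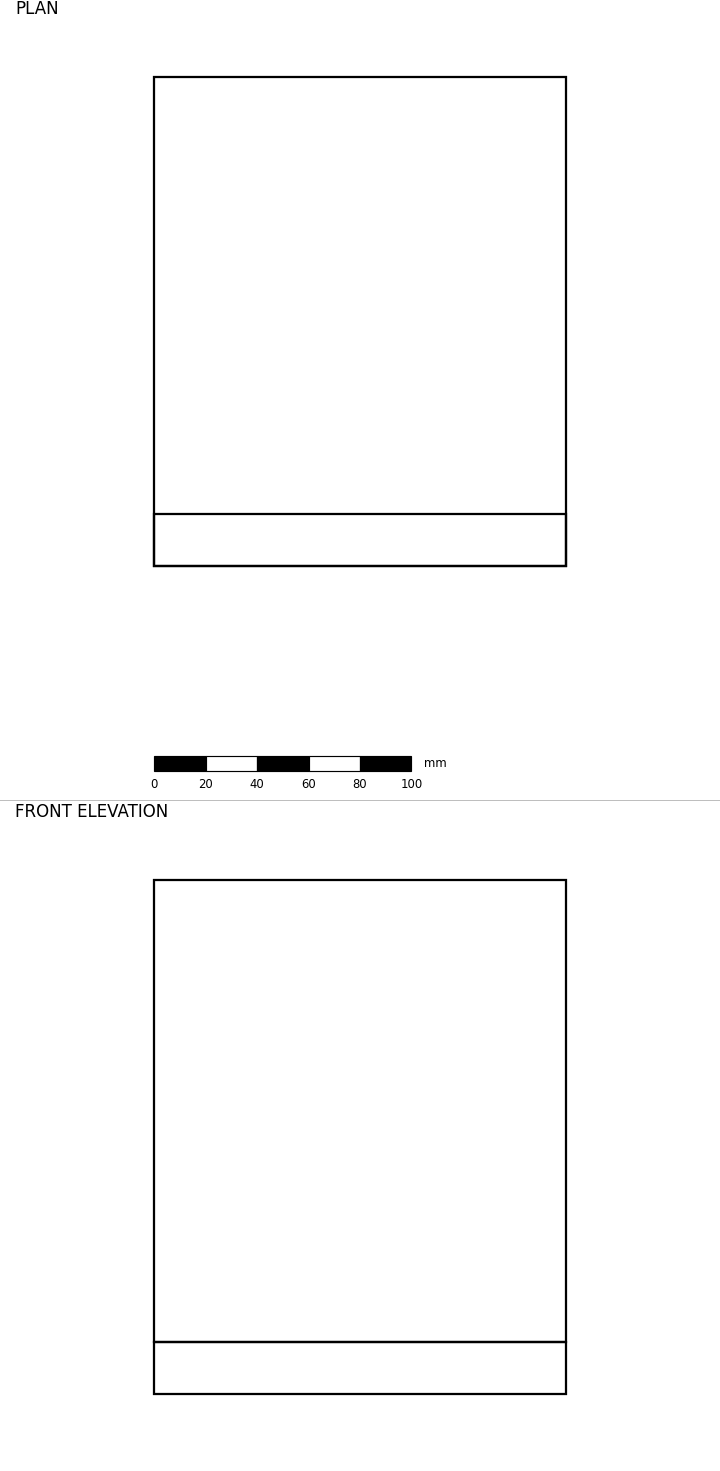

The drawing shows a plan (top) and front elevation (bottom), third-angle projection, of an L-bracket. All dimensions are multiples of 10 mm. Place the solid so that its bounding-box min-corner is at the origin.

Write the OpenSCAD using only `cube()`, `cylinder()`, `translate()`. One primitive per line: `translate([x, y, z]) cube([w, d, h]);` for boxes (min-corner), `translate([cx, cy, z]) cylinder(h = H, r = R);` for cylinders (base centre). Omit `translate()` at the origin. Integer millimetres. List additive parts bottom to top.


cube([160, 190, 20]);
translate([0, 0, 20]) cube([160, 20, 180]);


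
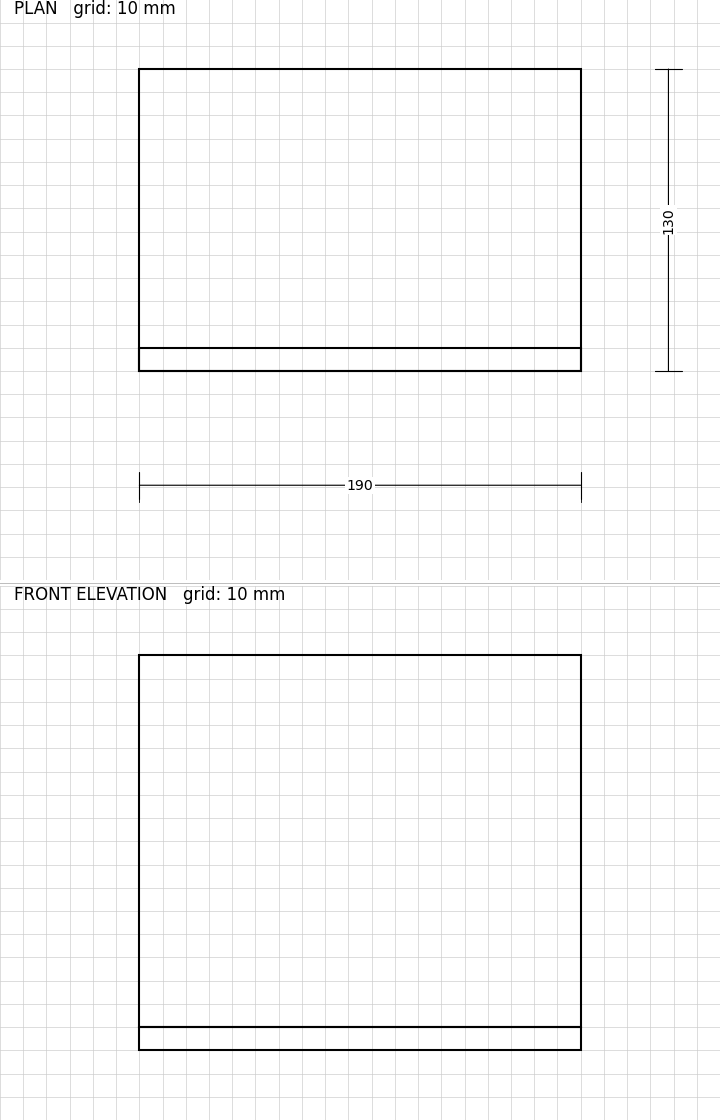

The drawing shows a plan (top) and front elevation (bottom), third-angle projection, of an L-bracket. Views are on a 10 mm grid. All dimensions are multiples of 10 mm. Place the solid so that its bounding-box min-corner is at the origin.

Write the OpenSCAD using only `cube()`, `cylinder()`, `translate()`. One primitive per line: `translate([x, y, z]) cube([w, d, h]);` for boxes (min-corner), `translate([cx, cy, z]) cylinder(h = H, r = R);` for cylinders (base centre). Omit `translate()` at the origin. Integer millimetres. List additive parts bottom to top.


cube([190, 130, 10]);
translate([0, 0, 10]) cube([190, 10, 160]);
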